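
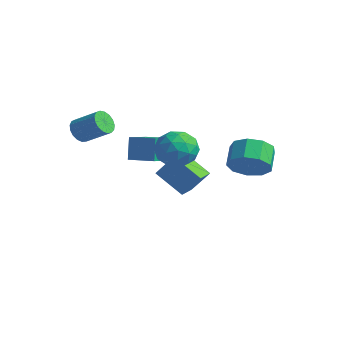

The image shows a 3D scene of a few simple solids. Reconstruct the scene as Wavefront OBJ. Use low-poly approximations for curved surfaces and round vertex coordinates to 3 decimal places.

v -4.307 -3.2 3.477
v -4.091 -2.835 2.933
v -2.938 -2.315 3.739
v -3.153 -2.68 4.283
v -4.294 -2.628 3.091
v -3.141 -2.108 3.897
v -4.501 -2.553 3.337
v -3.347 -2.033 4.143
v -4.663 -2.625 3.616
v -3.509 -2.105 4.422
v -4.743 -2.83 3.863
v -3.59 -2.31 4.668
v -4.723 -3.119 4.021
v -3.57 -2.599 4.827
v -4.608 -3.427 4.055
v -3.455 -2.907 4.861
v -4.424 -3.682 3.956
v -3.271 -3.162 4.762
v -4.213 -3.828 3.748
v -3.06 -3.308 4.554
v -4.023 -3.829 3.478
v -2.87 -3.309 4.283
v -3.899 -3.687 3.207
v -2.745 -3.167 4.013
v -3.867 -3.432 2.998
v -2.714 -2.912 3.804
v -3.937 -3.125 2.899
v -2.783 -2.605 3.705
v -3.12 2.005 -2.093
v -4.56 1.592 -1.041
v -3.496 2.965 -2.231
v -4.936 2.552 -1.179
v -2.344 2.488 -0.841
v -3.784 2.075 0.211
v -2.72 3.448 -0.979
v -4.16 3.035 0.073
v 1.817 1.61 1.829
v 2.542 1.542 2.586
v 1.907 2.361 3.267
v 1.183 2.43 2.511
v 2.718 2.063 2.124
v 2.084 2.882 2.805
v 2.472 2.372 1.524
v 1.838 3.191 2.205
v 1.92 2.324 1.067
v 1.286 3.144 1.748
v 1.32 1.943 0.966
v 0.686 2.762 1.647
v 0.952 1.406 1.27
v 0.318 2.225 1.951
v 0.989 0.965 1.835
v 0.355 1.784 2.517
v 1.413 0.825 2.398
v 0.779 1.645 3.079
v 2.026 1.053 2.695
v 1.392 1.873 3.376
v 1.12 -1.53 2.964
v 1.884 -1.675 3.687
v -0.004 -2.325 3.993
v 0.76 -2.47 4.716
v 0.392 -1.493 4.52
v 1.087 -1.002 3.885
v 0.793 -2.998 3.795
v 1.488 -2.507 3.16
v 1.682 -2.582 4.201
v 1.434 -1.652 4.649
v 0.446 -2.348 3.031
v 0.198 -1.418 3.479
v 1.601 -1.533 3.235
v 0.279 -2.467 4.445
v 0.063 -1.893 4.33
v 0.512 -1.978 4.755
v 1.132 -1.137 3.351
v 1.581 -1.222 3.776
v 0.704 -1.115 4.266
v 0.299 -2.778 3.904
v 0.748 -2.863 4.329
v 1.368 -2.022 2.925
v 1.817 -2.107 3.35
v 1.176 -2.885 3.414
v 1.931 -2.151 3.962
v 1.271 -2.618 4.567
v 1.29 -2.929 4.026
v 1.698 -2.64 3.652
v 1.785 -1.604 4.226
v 1.125 -2.071 4.83
v 0.909 -1.497 4.715
v 1.317 -1.209 4.342
v 1.667 -2.138 4.528
v 0.755 -1.929 2.85
v 0.095 -2.396 3.454
v 0.563 -2.791 3.338
v 0.971 -2.503 2.965
v 0.609 -1.382 3.113
v -0.051 -1.849 3.718
v 0.182 -1.36 4.028
v 0.59 -1.071 3.654
v 0.213 -1.862 3.152
v -2.147 -2.187 2.076
v -2.498 -1.804 3.257
v -2.524 -0.852 1.531
v -2.874 -0.469 2.712
v -0.866 -1.731 2.308
v -1.216 -1.348 3.489
v -1.242 -0.396 1.763
v -1.593 -0.013 2.944
f 2 1 5
f 2 5 3
f 3 5 6
f 3 6 4
f 5 1 7
f 5 7 6
f 6 7 8
f 6 8 4
f 7 1 9
f 7 9 8
f 8 9 10
f 8 10 4
f 9 1 11
f 9 11 10
f 10 11 12
f 10 12 4
f 11 1 13
f 11 13 12
f 12 13 14
f 12 14 4
f 13 1 15
f 13 15 14
f 14 15 16
f 14 16 4
f 15 1 17
f 15 17 16
f 16 17 18
f 16 18 4
f 17 1 19
f 17 19 18
f 18 19 20
f 18 20 4
f 19 1 21
f 19 21 20
f 20 21 22
f 20 22 4
f 21 1 23
f 21 23 22
f 22 23 24
f 22 24 4
f 23 1 25
f 23 25 24
f 24 25 26
f 24 26 4
f 25 1 27
f 25 27 26
f 26 27 28
f 26 28 4
f 27 1 2
f 27 2 28
f 28 2 3
f 28 3 4
f 30 32 29
f 33 30 29
f 29 32 31
f 31 33 29
f 30 36 32
f 34 30 33
f 34 36 30
f 32 36 31
f 35 33 31
f 31 36 35
f 35 34 33
f 36 34 35
f 38 37 41
f 38 41 39
f 39 41 42
f 39 42 40
f 41 37 43
f 41 43 42
f 42 43 44
f 42 44 40
f 43 37 45
f 43 45 44
f 44 45 46
f 44 46 40
f 45 37 47
f 45 47 46
f 46 47 48
f 46 48 40
f 47 37 49
f 47 49 48
f 48 49 50
f 48 50 40
f 49 37 51
f 49 51 50
f 50 51 52
f 50 52 40
f 51 37 53
f 51 53 52
f 52 53 54
f 52 54 40
f 53 37 55
f 53 55 54
f 54 55 56
f 54 56 40
f 55 37 38
f 55 38 56
f 56 38 39
f 56 39 40
f 57 94 73
f 94 68 97
f 73 97 62
f 94 97 73
f 57 73 69
f 73 62 74
f 69 74 58
f 73 74 69
f 57 69 78
f 69 58 79
f 78 79 64
f 69 79 78
f 57 78 90
f 78 64 93
f 90 93 67
f 78 93 90
f 57 90 94
f 90 67 98
f 94 98 68
f 90 98 94
f 58 74 85
f 74 62 88
f 85 88 66
f 74 88 85
f 62 97 75
f 97 68 96
f 75 96 61
f 97 96 75
f 68 98 95
f 98 67 91
f 95 91 59
f 98 91 95
f 67 93 92
f 93 64 80
f 92 80 63
f 93 80 92
f 64 79 84
f 79 58 81
f 84 81 65
f 79 81 84
f 60 86 72
f 86 66 87
f 72 87 61
f 86 87 72
f 60 72 70
f 72 61 71
f 70 71 59
f 72 71 70
f 60 70 77
f 70 59 76
f 77 76 63
f 70 76 77
f 60 77 82
f 77 63 83
f 82 83 65
f 77 83 82
f 60 82 86
f 82 65 89
f 86 89 66
f 82 89 86
f 61 87 75
f 87 66 88
f 75 88 62
f 87 88 75
f 59 71 95
f 71 61 96
f 95 96 68
f 71 96 95
f 63 76 92
f 76 59 91
f 92 91 67
f 76 91 92
f 65 83 84
f 83 63 80
f 84 80 64
f 83 80 84
f 66 89 85
f 89 65 81
f 85 81 58
f 89 81 85
f 100 102 99
f 103 100 99
f 99 102 101
f 101 103 99
f 100 106 102
f 104 100 103
f 104 106 100
f 102 106 101
f 105 103 101
f 101 106 105
f 105 104 103
f 106 104 105



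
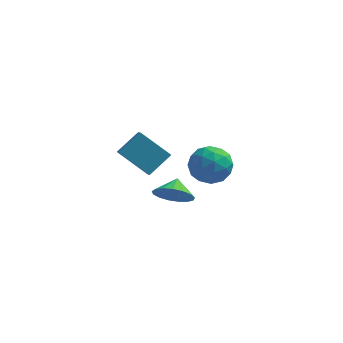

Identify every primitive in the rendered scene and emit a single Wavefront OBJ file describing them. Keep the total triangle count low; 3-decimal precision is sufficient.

v 2.683 2.214 -2.699
v 3.466 2.01 -1.801
v 2.574 0.29 -3.039
v 3.357 0.086 -2.141
v 2.243 0.486 -1.893
v 2.311 1.675 -1.682
v 3.729 0.625 -3.158
v 3.797 1.814 -2.947
v 4.113 1.029 -2.084
v 3.195 0.942 -1.303
v 2.845 1.358 -3.537
v 1.927 1.271 -2.756
v 3.084 2.281 -2.22
v 2.956 0.019 -2.62
v 2.301 0.254 -2.474
v 2.762 0.134 -1.946
v 2.405 2.083 -2.15
v 2.866 1.964 -1.622
v 2.147 1.068 -1.676
v 3.174 0.336 -3.218
v 3.635 0.217 -2.69
v 3.278 2.166 -2.894
v 3.739 2.046 -2.366
v 3.893 1.232 -3.164
v 3.925 1.584 -1.859
v 3.861 0.454 -2.059
v 4.079 0.77 -2.656
v 4.119 1.469 -2.533
v 3.385 1.533 -1.399
v 3.321 0.403 -1.599
v 2.666 0.637 -1.453
v 2.706 1.336 -1.329
v 3.765 0.956 -1.566
v 2.719 1.897 -3.241
v 2.655 0.767 -3.441
v 3.334 0.964 -3.511
v 3.374 1.663 -3.387
v 2.179 1.846 -2.781
v 2.115 0.716 -2.981
v 1.921 0.831 -2.307
v 1.961 1.53 -2.184
v 2.275 1.344 -3.274
v 1.349 -0.073 -3.996
v 2.284 -0.411 -3.55
v 1.411 0.853 -3.424
v 2.435 -0.157 -3.98
v 2.337 0.117 -4.413
v 2.013 0.347 -4.75
v 1.537 0.481 -4.915
v 1.017 0.488 -4.869
v 0.573 0.367 -4.623
v 0.307 0.144 -4.233
v 0.28 -0.128 -3.789
v 0.497 -0.388 -3.392
v 0.91 -0.575 -3.134
v 1.423 -0.648 -3.072
v 1.919 -0.589 -3.223
v 0.764 -3.949 0.502
v 1.015 -4.87 1.195
v -0.759 -3.529 1.61
v -0.508 -4.45 2.304
v 1.628 -3.07 1.356
v 1.879 -3.991 2.05
v 0.105 -2.65 2.465
v 0.356 -3.571 3.158
f 1 38 17
f 38 12 41
f 17 41 6
f 38 41 17
f 1 17 13
f 17 6 18
f 13 18 2
f 17 18 13
f 1 13 22
f 13 2 23
f 22 23 8
f 13 23 22
f 1 22 34
f 22 8 37
f 34 37 11
f 22 37 34
f 1 34 38
f 34 11 42
f 38 42 12
f 34 42 38
f 2 18 29
f 18 6 32
f 29 32 10
f 18 32 29
f 6 41 19
f 41 12 40
f 19 40 5
f 41 40 19
f 12 42 39
f 42 11 35
f 39 35 3
f 42 35 39
f 11 37 36
f 37 8 24
f 36 24 7
f 37 24 36
f 8 23 28
f 23 2 25
f 28 25 9
f 23 25 28
f 4 30 16
f 30 10 31
f 16 31 5
f 30 31 16
f 4 16 14
f 16 5 15
f 14 15 3
f 16 15 14
f 4 14 21
f 14 3 20
f 21 20 7
f 14 20 21
f 4 21 26
f 21 7 27
f 26 27 9
f 21 27 26
f 4 26 30
f 26 9 33
f 30 33 10
f 26 33 30
f 5 31 19
f 31 10 32
f 19 32 6
f 31 32 19
f 3 15 39
f 15 5 40
f 39 40 12
f 15 40 39
f 7 20 36
f 20 3 35
f 36 35 11
f 20 35 36
f 9 27 28
f 27 7 24
f 28 24 8
f 27 24 28
f 10 33 29
f 33 9 25
f 29 25 2
f 33 25 29
f 44 43 46
f 44 46 45
f 46 43 47
f 46 47 45
f 47 43 48
f 47 48 45
f 48 43 49
f 48 49 45
f 49 43 50
f 49 50 45
f 50 43 51
f 50 51 45
f 51 43 52
f 51 52 45
f 52 43 53
f 52 53 45
f 53 43 54
f 53 54 45
f 54 43 55
f 54 55 45
f 55 43 56
f 55 56 45
f 56 43 57
f 56 57 45
f 57 43 44
f 57 44 45
f 59 61 58
f 62 59 58
f 58 61 60
f 60 62 58
f 59 65 61
f 63 59 62
f 63 65 59
f 61 65 60
f 64 62 60
f 60 65 64
f 64 63 62
f 65 63 64



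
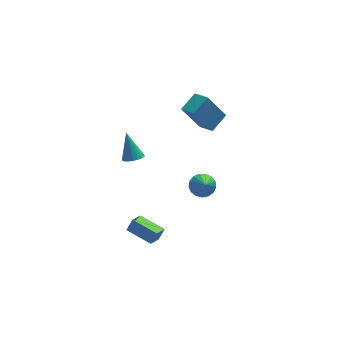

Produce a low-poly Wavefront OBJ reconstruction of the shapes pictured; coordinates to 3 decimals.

v 3.044 0.924 4.774
v 4.034 1.72 5.339
v 2.5 1.866 4.399
v 3.49 2.661 4.964
v 4.15 0.839 2.956
v 5.14 1.634 3.521
v 3.606 1.78 2.581
v 4.596 2.576 3.146
v -1.403 -1.118 -3.631
v -1.011 -0.948 -2.884
v -0.794 -0.374 -4.121
v -0.402 -0.203 -3.375
v -0.198 -2.337 -3.985
v 0.194 -2.166 -3.239
v 0.411 -1.592 -4.476
v 0.803 -1.422 -3.729
v -0.344 2.071 0.078
v 0.293 2.333 0.021
v -0.576 2.989 1.702
v 0.134 2.531 -0.113
v -0.106 2.649 -0.215
v -0.388 2.668 -0.266
v -0.662 2.583 -0.257
v -0.881 2.41 -0.191
v -1.007 2.178 -0.078
v -1.018 1.928 0.062
v -0.913 1.703 0.204
v -0.709 1.541 0.325
v -0.442 1.471 0.403
v -0.158 1.504 0.425
v 0.094 1.636 0.387
v 0.27 1.843 0.295
v 0.341 2.089 0.166
v 3.426 0.164 -1.565
v 3.76 0.703 -1.045
v 3.334 -0.984 -0.315
v 3.374 0.769 -1.013
v 3.001 0.696 -1.108
v 2.724 0.501 -1.307
v 2.609 0.229 -1.566
v 2.68 -0.057 -1.824
v 2.923 -0.293 -2.023
v 3.281 -0.424 -2.117
v 3.672 -0.42 -2.084
v 4.007 -0.283 -1.933
v 4.209 -0.042 -1.697
v 4.231 0.245 -1.431
v 4.069 0.514 -1.196
f 2 4 1
f 5 2 1
f 1 4 3
f 3 5 1
f 2 8 4
f 6 2 5
f 6 8 2
f 4 8 3
f 7 5 3
f 3 8 7
f 7 6 5
f 8 6 7
f 10 12 9
f 13 10 9
f 9 12 11
f 11 13 9
f 10 16 12
f 14 10 13
f 14 16 10
f 12 16 11
f 15 13 11
f 11 16 15
f 15 14 13
f 16 14 15
f 18 17 20
f 18 20 19
f 20 17 21
f 20 21 19
f 21 17 22
f 21 22 19
f 22 17 23
f 22 23 19
f 23 17 24
f 23 24 19
f 24 17 25
f 24 25 19
f 25 17 26
f 25 26 19
f 26 17 27
f 26 27 19
f 27 17 28
f 27 28 19
f 28 17 29
f 28 29 19
f 29 17 30
f 29 30 19
f 30 17 31
f 30 31 19
f 31 17 32
f 31 32 19
f 32 17 33
f 32 33 19
f 33 17 18
f 33 18 19
f 35 34 37
f 35 37 36
f 37 34 38
f 37 38 36
f 38 34 39
f 38 39 36
f 39 34 40
f 39 40 36
f 40 34 41
f 40 41 36
f 41 34 42
f 41 42 36
f 42 34 43
f 42 43 36
f 43 34 44
f 43 44 36
f 44 34 45
f 44 45 36
f 45 34 46
f 45 46 36
f 46 34 47
f 46 47 36
f 47 34 48
f 47 48 36
f 48 34 35
f 48 35 36



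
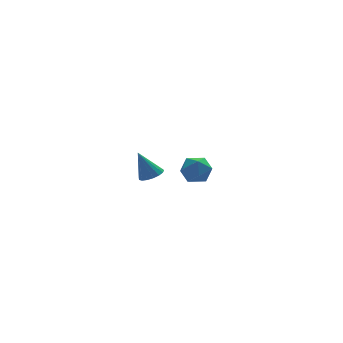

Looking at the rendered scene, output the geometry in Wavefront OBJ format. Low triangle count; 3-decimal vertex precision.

v -1.902 -3.755 0.127
v -1.302 -3.889 0.394
v -2.458 -3.405 1.553
v -1.286 -3.576 0.324
v -1.412 -3.305 0.208
v -1.649 -3.136 0.074
v -1.945 -3.109 -0.048
v -2.23 -3.23 -0.13
v -2.44 -3.471 -0.153
v -2.527 -3.777 -0.112
v -2.471 -4.078 -0.016
v -2.284 -4.305 0.113
v -2.009 -4.405 0.244
v -1.71 -4.357 0.349
v -1.455 -4.17 0.403
v 2.168 3.727 -4.169
v 3.057 4.08 -3.968
v 2.683 2.26 -3.872
v 3.572 2.613 -3.671
v 2.825 2.799 -3.068
v 2.507 3.705 -3.252
v 3.233 2.635 -4.588
v 2.915 3.541 -4.772
v 3.716 3.405 -4.227
v 3.463 3.506 -3.288
v 2.277 2.834 -4.552
v 2.024 2.935 -3.613
f 2 1 4
f 2 4 3
f 4 1 5
f 4 5 3
f 5 1 6
f 5 6 3
f 6 1 7
f 6 7 3
f 7 1 8
f 7 8 3
f 8 1 9
f 8 9 3
f 9 1 10
f 9 10 3
f 10 1 11
f 10 11 3
f 11 1 12
f 11 12 3
f 12 1 13
f 12 13 3
f 13 1 14
f 13 14 3
f 14 1 15
f 14 15 3
f 15 1 2
f 15 2 3
f 16 27 21
f 16 21 17
f 16 17 23
f 16 23 26
f 16 26 27
f 17 21 25
f 21 27 20
f 27 26 18
f 26 23 22
f 23 17 24
f 19 25 20
f 19 20 18
f 19 18 22
f 19 22 24
f 19 24 25
f 20 25 21
f 18 20 27
f 22 18 26
f 24 22 23
f 25 24 17



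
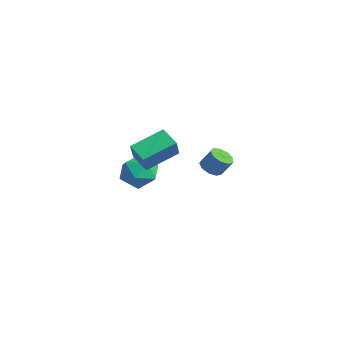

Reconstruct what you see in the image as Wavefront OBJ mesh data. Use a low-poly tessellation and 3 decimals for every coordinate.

v -2.712 -1.271 -2.454
v -1.832 -1.99 -2.897
v -4.008 -2.75 -2.623
v -3.128 -3.469 -3.066
v -3.101 -3.123 -1.897
v -2.301 -2.209 -1.792
v -3.539 -2.531 -3.728
v -2.739 -1.617 -3.623
v -2.344 -2.769 -3.684
v -2.073 -3.135 -2.553
v -3.767 -1.605 -2.967
v -3.496 -1.971 -1.836
v 3.793 -2.104 0.869
v 4.434 -2.16 0.621
v 4.828 -1.732 1.543
v 4.187 -1.676 1.791
v 4.252 -1.74 0.504
v 4.646 -1.313 1.426
v 3.855 -1.491 0.558
v 4.249 -1.063 1.48
v 3.429 -1.528 0.758
v 3.823 -1.101 1.68
v 3.173 -1.835 1.009
v 3.567 -1.407 1.931
v 3.207 -2.268 1.195
v 3.601 -1.84 2.117
v 3.516 -2.623 1.229
v 3.91 -2.196 2.151
v 3.954 -2.736 1.094
v 4.348 -2.308 2.016
v 4.316 -2.553 0.854
v 4.711 -2.125 1.776
v -2.836 -2.775 -1.377
v -2.681 -0.789 -0.593
v -1.675 -2.657 -1.904
v -1.521 -0.672 -1.12
v -2.199 -3.328 -0.1
v -2.045 -1.343 0.684
v -1.039 -3.211 -0.627
v -0.884 -1.225 0.157
f 1 12 6
f 1 6 2
f 1 2 8
f 1 8 11
f 1 11 12
f 2 6 10
f 6 12 5
f 12 11 3
f 11 8 7
f 8 2 9
f 4 10 5
f 4 5 3
f 4 3 7
f 4 7 9
f 4 9 10
f 5 10 6
f 3 5 12
f 7 3 11
f 9 7 8
f 10 9 2
f 14 13 17
f 14 17 15
f 15 17 18
f 15 18 16
f 17 13 19
f 17 19 18
f 18 19 20
f 18 20 16
f 19 13 21
f 19 21 20
f 20 21 22
f 20 22 16
f 21 13 23
f 21 23 22
f 22 23 24
f 22 24 16
f 23 13 25
f 23 25 24
f 24 25 26
f 24 26 16
f 25 13 27
f 25 27 26
f 26 27 28
f 26 28 16
f 27 13 29
f 27 29 28
f 28 29 30
f 28 30 16
f 29 13 31
f 29 31 30
f 30 31 32
f 30 32 16
f 31 13 14
f 31 14 32
f 32 14 15
f 32 15 16
f 34 36 33
f 37 34 33
f 33 36 35
f 35 37 33
f 34 40 36
f 38 34 37
f 38 40 34
f 36 40 35
f 39 37 35
f 35 40 39
f 39 38 37
f 40 38 39



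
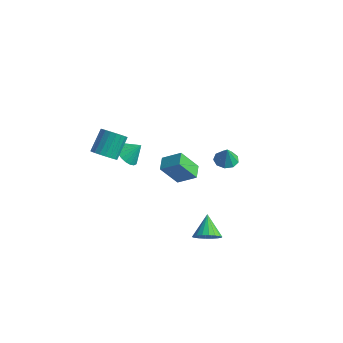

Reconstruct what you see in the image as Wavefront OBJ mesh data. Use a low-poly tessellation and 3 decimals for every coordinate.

v 4.272 -4.159 -0.705
v 4.677 -4.533 0.007
v 3.508 -3.141 0.265
v 4.931 -4.242 -0.098
v 5.055 -3.935 -0.323
v 5.024 -3.672 -0.624
v 4.844 -3.506 -0.941
v 4.55 -3.469 -1.211
v 4.202 -3.569 -1.38
v 3.867 -3.786 -1.416
v 3.612 -4.077 -1.311
v 3.488 -4.384 -1.086
v 3.519 -4.646 -0.785
v 3.7 -4.813 -0.469
v 3.993 -4.85 -0.199
v 4.342 -4.75 -0.029
v -0.794 -0.513 -1.119
v -1.517 -1.339 0.407
v -1.31 0.34 -0.901
v -2.033 -0.487 0.625
v 0.333 -0.033 -0.325
v -0.39 -0.86 1.201
v -0.183 0.819 -0.107
v -0.906 -0.007 1.419
v -4.338 -1.155 0.19
v -3.816 -0.75 -0.535
v -3.642 -0.545 1.03
v -4.116 -0.478 -0.484
v -4.454 -0.324 -0.317
v -4.772 -0.313 -0.062
v -5.014 -0.447 0.236
v -5.14 -0.704 0.527
v -5.127 -1.039 0.759
v -4.978 -1.394 0.892
v -4.718 -1.707 0.904
v -4.392 -1.925 0.793
v -4.057 -2.01 0.577
v -3.77 -1.947 0.294
v -3.582 -1.747 -0.007
v -3.524 -1.444 -0.274
v -3.607 -1.092 -0.461
v 1.771 1.035 1.524
v 2.158 0.365 1.366
v 1.969 0.865 2.736
v 2.503 0.782 1.368
v 2.504 1.317 1.443
v 2.163 1.72 1.556
v 1.638 1.803 1.654
v 1.175 1.526 1.691
v 0.991 1.02 1.65
v 1.172 0.521 1.55
v 1.633 0.262 1.438
v -3.374 -4.431 2.974
v -2.618 -4.676 3.329
v -2.791 -3.454 4.541
v -3.546 -3.209 4.186
v -2.512 -4.426 3.091
v -2.684 -3.203 4.303
v -2.554 -4.176 2.833
v -2.727 -2.953 4.045
v -2.739 -3.97 2.599
v -2.911 -2.748 3.811
v -3.033 -3.844 2.43
v -3.205 -2.622 3.643
v -3.386 -3.819 2.355
v -3.558 -2.597 3.568
v -3.737 -3.901 2.388
v -3.909 -2.678 3.6
v -4.025 -4.074 2.521
v -4.197 -2.852 3.733
v -4.201 -4.309 2.733
v -4.373 -3.086 3.945
v -4.233 -4.565 2.986
v -4.406 -3.342 4.198
v -4.118 -4.797 3.238
v -4.29 -3.575 4.45
v -3.873 -4.967 3.443
v -4.045 -3.745 4.656
v -3.542 -5.044 3.568
v -3.715 -3.822 4.78
v -3.182 -5.015 3.59
v -3.355 -3.793 4.802
v -2.855 -4.885 3.505
v -3.028 -3.663 4.717
f 2 1 4
f 2 4 3
f 4 1 5
f 4 5 3
f 5 1 6
f 5 6 3
f 6 1 7
f 6 7 3
f 7 1 8
f 7 8 3
f 8 1 9
f 8 9 3
f 9 1 10
f 9 10 3
f 10 1 11
f 10 11 3
f 11 1 12
f 11 12 3
f 12 1 13
f 12 13 3
f 13 1 14
f 13 14 3
f 14 1 15
f 14 15 3
f 15 1 16
f 15 16 3
f 16 1 2
f 16 2 3
f 18 20 17
f 21 18 17
f 17 20 19
f 19 21 17
f 18 24 20
f 22 18 21
f 22 24 18
f 20 24 19
f 23 21 19
f 19 24 23
f 23 22 21
f 24 22 23
f 26 25 28
f 26 28 27
f 28 25 29
f 28 29 27
f 29 25 30
f 29 30 27
f 30 25 31
f 30 31 27
f 31 25 32
f 31 32 27
f 32 25 33
f 32 33 27
f 33 25 34
f 33 34 27
f 34 25 35
f 34 35 27
f 35 25 36
f 35 36 27
f 36 25 37
f 36 37 27
f 37 25 38
f 37 38 27
f 38 25 39
f 38 39 27
f 39 25 40
f 39 40 27
f 40 25 41
f 40 41 27
f 41 25 26
f 41 26 27
f 43 42 45
f 43 45 44
f 45 42 46
f 45 46 44
f 46 42 47
f 46 47 44
f 47 42 48
f 47 48 44
f 48 42 49
f 48 49 44
f 49 42 50
f 49 50 44
f 50 42 51
f 50 51 44
f 51 42 52
f 51 52 44
f 52 42 43
f 52 43 44
f 54 53 57
f 54 57 55
f 55 57 58
f 55 58 56
f 57 53 59
f 57 59 58
f 58 59 60
f 58 60 56
f 59 53 61
f 59 61 60
f 60 61 62
f 60 62 56
f 61 53 63
f 61 63 62
f 62 63 64
f 62 64 56
f 63 53 65
f 63 65 64
f 64 65 66
f 64 66 56
f 65 53 67
f 65 67 66
f 66 67 68
f 66 68 56
f 67 53 69
f 67 69 68
f 68 69 70
f 68 70 56
f 69 53 71
f 69 71 70
f 70 71 72
f 70 72 56
f 71 53 73
f 71 73 72
f 72 73 74
f 72 74 56
f 73 53 75
f 73 75 74
f 74 75 76
f 74 76 56
f 75 53 77
f 75 77 76
f 76 77 78
f 76 78 56
f 77 53 79
f 77 79 78
f 78 79 80
f 78 80 56
f 79 53 81
f 79 81 80
f 80 81 82
f 80 82 56
f 81 53 83
f 81 83 82
f 82 83 84
f 82 84 56
f 83 53 54
f 83 54 84
f 84 54 55
f 84 55 56



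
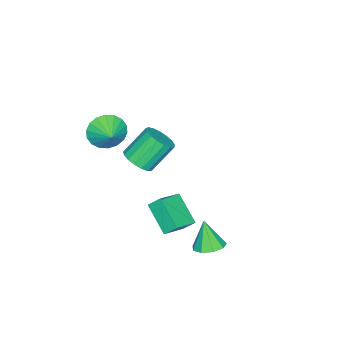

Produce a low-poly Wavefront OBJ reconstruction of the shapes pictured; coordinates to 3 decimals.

v 0.532 -3.855 3.348
v 1.091 -3.964 2.526
v 1.228 -3.185 3.732
v 0.823 -3.625 2.419
v 0.498 -3.331 2.497
v 0.179 -3.141 2.743
v -0.069 -3.092 3.108
v -0.199 -3.195 3.522
v -0.184 -3.428 3.9
v -0.027 -3.746 4.17
v 0.24 -4.085 4.276
v 0.566 -4.379 4.199
v 0.884 -4.569 3.953
v 1.133 -4.617 3.587
v 1.262 -4.515 3.174
v 1.247 -4.282 2.795
v -2.225 -3.768 -1.099
v -1.465 -3.538 -0.675
v -2.455 -2.802 0.702
v -3.215 -3.032 0.279
v -1.553 -3.196 -0.922
v -2.544 -2.459 0.456
v -1.795 -2.985 -1.209
v -2.786 -2.248 0.169
v -2.136 -2.953 -1.471
v -3.127 -2.217 -0.093
v -2.497 -3.109 -1.647
v -3.487 -2.372 -0.269
v -2.795 -3.415 -1.698
v -3.786 -2.678 -0.321
v -2.963 -3.802 -1.612
v -3.954 -3.065 -0.234
v -2.962 -4.181 -1.408
v -3.953 -3.445 -0.03
v -2.792 -4.466 -1.134
v -3.782 -3.73 0.244
v -2.492 -4.591 -0.851
v -3.482 -3.855 0.527
v -2.13 -4.528 -0.625
v -3.121 -3.791 0.753
v -1.791 -4.29 -0.508
v -2.781 -3.554 0.87
v -1.55 -3.933 -0.526
v -2.541 -3.196 0.852
v 1.933 -0.913 0.217
v 1.785 -0.325 0.841
v 0.643 -0.614 -0.373
v 0.494 -0.026 0.251
v 2.686 0.346 -0.791
v 2.537 0.934 -0.167
v 1.395 0.645 -1.381
v 1.247 1.233 -0.757
v 2.389 2.544 -0.923
v 3.177 2.536 -0.736
v 2.051 2.076 0.483
v 2.961 3.033 -0.623
v 2.477 3.301 -0.65
v 1.952 3.215 -0.805
v 1.631 2.815 -1.015
v 1.666 2.288 -1.182
v 2.039 1.88 -1.228
v 2.576 1.783 -1.131
v 3.025 2.042 -0.937
f 2 1 4
f 2 4 3
f 4 1 5
f 4 5 3
f 5 1 6
f 5 6 3
f 6 1 7
f 6 7 3
f 7 1 8
f 7 8 3
f 8 1 9
f 8 9 3
f 9 1 10
f 9 10 3
f 10 1 11
f 10 11 3
f 11 1 12
f 11 12 3
f 12 1 13
f 12 13 3
f 13 1 14
f 13 14 3
f 14 1 15
f 14 15 3
f 15 1 16
f 15 16 3
f 16 1 2
f 16 2 3
f 18 17 21
f 18 21 19
f 19 21 22
f 19 22 20
f 21 17 23
f 21 23 22
f 22 23 24
f 22 24 20
f 23 17 25
f 23 25 24
f 24 25 26
f 24 26 20
f 25 17 27
f 25 27 26
f 26 27 28
f 26 28 20
f 27 17 29
f 27 29 28
f 28 29 30
f 28 30 20
f 29 17 31
f 29 31 30
f 30 31 32
f 30 32 20
f 31 17 33
f 31 33 32
f 32 33 34
f 32 34 20
f 33 17 35
f 33 35 34
f 34 35 36
f 34 36 20
f 35 17 37
f 35 37 36
f 36 37 38
f 36 38 20
f 37 17 39
f 37 39 38
f 38 39 40
f 38 40 20
f 39 17 41
f 39 41 40
f 40 41 42
f 40 42 20
f 41 17 43
f 41 43 42
f 42 43 44
f 42 44 20
f 43 17 18
f 43 18 44
f 44 18 19
f 44 19 20
f 46 48 45
f 49 46 45
f 45 48 47
f 47 49 45
f 46 52 48
f 50 46 49
f 50 52 46
f 48 52 47
f 51 49 47
f 47 52 51
f 51 50 49
f 52 50 51
f 54 53 56
f 54 56 55
f 56 53 57
f 56 57 55
f 57 53 58
f 57 58 55
f 58 53 59
f 58 59 55
f 59 53 60
f 59 60 55
f 60 53 61
f 60 61 55
f 61 53 62
f 61 62 55
f 62 53 63
f 62 63 55
f 63 53 54
f 63 54 55



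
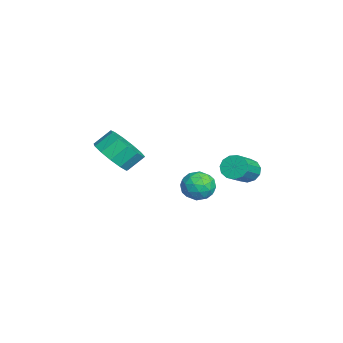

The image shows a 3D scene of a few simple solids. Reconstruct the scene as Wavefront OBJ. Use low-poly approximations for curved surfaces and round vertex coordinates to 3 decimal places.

v 2.467 2.439 3.39
v 2.714 2.079 4.072
v 1.446 1.621 3.328
v 1.693 1.261 4.01
v 1.406 2.017 4.033
v 2.037 2.523 4.071
v 2.123 1.177 3.329
v 2.754 1.683 3.367
v 2.502 1.299 4.034
v 2.058 1.818 4.469
v 2.102 1.882 2.931
v 1.658 2.401 3.366
v 2.68 2.331 3.737
v 1.48 1.369 3.663
v 1.311 1.814 3.677
v 1.457 1.602 4.078
v 2.282 2.592 3.736
v 2.427 2.381 4.137
v 1.659 2.344 4.114
v 1.733 1.319 3.263
v 1.878 1.108 3.664
v 2.703 2.098 3.322
v 2.849 1.886 3.723
v 2.501 1.356 3.286
v 2.7 1.661 4.115
v 2.1 1.18 4.078
v 2.353 1.13 3.678
v 2.724 1.428 3.701
v 2.44 1.966 4.371
v 1.84 1.485 4.334
v 1.671 1.93 4.348
v 2.042 2.227 4.37
v 2.315 1.508 4.348
v 2.32 2.215 3.066
v 1.72 1.734 3.029
v 2.118 1.473 3.03
v 2.489 1.77 3.052
v 2.06 2.52 3.322
v 1.46 2.039 3.285
v 1.436 2.272 3.699
v 1.807 2.57 3.722
v 1.845 2.192 3.052
v -0.302 4.03 3.372
v 0.061 4.577 3.303
v 1.144 3.957 4.08
v 0.782 3.41 4.148
v -0.138 4.621 3.615
v 0.946 4.001 4.391
v -0.388 4.477 3.849
v 0.696 3.857 4.626
v -0.611 4.192 3.932
v 0.473 3.571 4.709
v -0.736 3.854 3.837
v 0.348 3.234 4.613
v -0.723 3.573 3.594
v 0.361 2.953 4.371
v -0.576 3.437 3.281
v 0.507 2.817 4.057
v -0.342 3.489 2.996
v 0.741 2.869 3.773
v -0.096 3.713 2.831
v 0.988 3.093 3.607
v 0.086 4.037 2.837
v 1.169 3.417 3.614
v 0.144 4.36 3.013
v 1.227 3.74 3.79
v -3.003 -1.906 2.877
v -2.004 -1.481 2.776
v -2.259 -0.709 3.502
v -3.257 -1.134 3.603
v -2.354 -1.202 2.356
v -2.609 -0.43 3.082
v -2.91 -1.146 2.101
v -3.165 -0.374 2.827
v -3.496 -1.331 2.093
v -3.75 -0.559 2.819
v -3.925 -1.699 2.334
v -4.179 -0.927 3.06
v -4.061 -2.133 2.747
v -4.316 -1.361 3.473
v -3.861 -2.494 3.201
v -4.116 -1.722 3.927
v -3.389 -2.669 3.553
v -3.643 -1.897 4.279
v -2.794 -2.602 3.69
v -3.049 -1.829 4.416
v -2.265 -2.313 3.569
v -2.52 -1.541 4.295
v -1.971 -1.896 3.228
v -2.225 -1.124 3.954
f 1 38 17
f 38 12 41
f 17 41 6
f 38 41 17
f 1 17 13
f 17 6 18
f 13 18 2
f 17 18 13
f 1 13 22
f 13 2 23
f 22 23 8
f 13 23 22
f 1 22 34
f 22 8 37
f 34 37 11
f 22 37 34
f 1 34 38
f 34 11 42
f 38 42 12
f 34 42 38
f 2 18 29
f 18 6 32
f 29 32 10
f 18 32 29
f 6 41 19
f 41 12 40
f 19 40 5
f 41 40 19
f 12 42 39
f 42 11 35
f 39 35 3
f 42 35 39
f 11 37 36
f 37 8 24
f 36 24 7
f 37 24 36
f 8 23 28
f 23 2 25
f 28 25 9
f 23 25 28
f 4 30 16
f 30 10 31
f 16 31 5
f 30 31 16
f 4 16 14
f 16 5 15
f 14 15 3
f 16 15 14
f 4 14 21
f 14 3 20
f 21 20 7
f 14 20 21
f 4 21 26
f 21 7 27
f 26 27 9
f 21 27 26
f 4 26 30
f 26 9 33
f 30 33 10
f 26 33 30
f 5 31 19
f 31 10 32
f 19 32 6
f 31 32 19
f 3 15 39
f 15 5 40
f 39 40 12
f 15 40 39
f 7 20 36
f 20 3 35
f 36 35 11
f 20 35 36
f 9 27 28
f 27 7 24
f 28 24 8
f 27 24 28
f 10 33 29
f 33 9 25
f 29 25 2
f 33 25 29
f 44 43 47
f 44 47 45
f 45 47 48
f 45 48 46
f 47 43 49
f 47 49 48
f 48 49 50
f 48 50 46
f 49 43 51
f 49 51 50
f 50 51 52
f 50 52 46
f 51 43 53
f 51 53 52
f 52 53 54
f 52 54 46
f 53 43 55
f 53 55 54
f 54 55 56
f 54 56 46
f 55 43 57
f 55 57 56
f 56 57 58
f 56 58 46
f 57 43 59
f 57 59 58
f 58 59 60
f 58 60 46
f 59 43 61
f 59 61 60
f 60 61 62
f 60 62 46
f 61 43 63
f 61 63 62
f 62 63 64
f 62 64 46
f 63 43 65
f 63 65 64
f 64 65 66
f 64 66 46
f 65 43 44
f 65 44 66
f 66 44 45
f 66 45 46
f 68 67 71
f 68 71 69
f 69 71 72
f 69 72 70
f 71 67 73
f 71 73 72
f 72 73 74
f 72 74 70
f 73 67 75
f 73 75 74
f 74 75 76
f 74 76 70
f 75 67 77
f 75 77 76
f 76 77 78
f 76 78 70
f 77 67 79
f 77 79 78
f 78 79 80
f 78 80 70
f 79 67 81
f 79 81 80
f 80 81 82
f 80 82 70
f 81 67 83
f 81 83 82
f 82 83 84
f 82 84 70
f 83 67 85
f 83 85 84
f 84 85 86
f 84 86 70
f 85 67 87
f 85 87 86
f 86 87 88
f 86 88 70
f 87 67 89
f 87 89 88
f 88 89 90
f 88 90 70
f 89 67 68
f 89 68 90
f 90 68 69
f 90 69 70



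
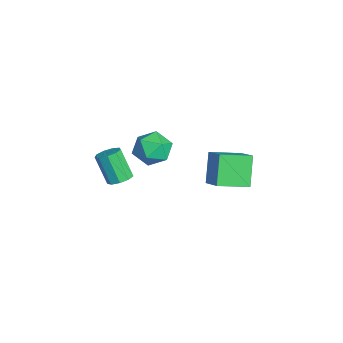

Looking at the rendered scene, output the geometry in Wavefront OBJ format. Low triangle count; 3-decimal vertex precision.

v 0.063 2.457 -3.993
v -1.031 2.767 -2.359
v -0.173 4.274 -4.495
v -1.267 4.584 -2.862
v 1.327 2.836 -3.218
v 0.233 3.146 -1.585
v 1.091 4.653 -3.721
v -0.003 4.963 -2.087
v 2.407 0.369 1.371
v 3.327 -0.051 0.877
v 1.713 -1.309 1.503
v 2.633 -1.729 1.009
v 2.698 -1.297 2.046
v 3.127 -0.26 1.964
v 1.913 -1.1 0.416
v 2.342 -0.063 0.334
v 3.022 -0.959 0.287
v 3.507 -1.08 1.295
v 1.533 -0.28 1.085
v 2.018 -0.401 2.093
v 3.793 -2.446 0.017
v 4.284 -2.942 0.071
v 3.578 -3.47 1.618
v 3.087 -2.974 1.563
v 4.436 -2.538 0.279
v 3.729 -3.066 1.825
v 4.287 -2.091 0.364
v 3.581 -2.619 1.91
v 3.907 -1.81 0.286
v 3.201 -2.338 1.832
v 3.474 -1.826 0.083
v 2.768 -2.355 1.629
v 3.19 -2.133 -0.151
v 2.484 -2.661 1.395
v 3.188 -2.586 -0.307
v 2.482 -3.114 1.239
v 3.47 -2.973 -0.311
v 2.764 -3.501 1.235
v 3.902 -3.114 -0.161
v 3.196 -3.642 1.385
f 2 4 1
f 5 2 1
f 1 4 3
f 3 5 1
f 2 8 4
f 6 2 5
f 6 8 2
f 4 8 3
f 7 5 3
f 3 8 7
f 7 6 5
f 8 6 7
f 9 20 14
f 9 14 10
f 9 10 16
f 9 16 19
f 9 19 20
f 10 14 18
f 14 20 13
f 20 19 11
f 19 16 15
f 16 10 17
f 12 18 13
f 12 13 11
f 12 11 15
f 12 15 17
f 12 17 18
f 13 18 14
f 11 13 20
f 15 11 19
f 17 15 16
f 18 17 10
f 22 21 25
f 22 25 23
f 23 25 26
f 23 26 24
f 25 21 27
f 25 27 26
f 26 27 28
f 26 28 24
f 27 21 29
f 27 29 28
f 28 29 30
f 28 30 24
f 29 21 31
f 29 31 30
f 30 31 32
f 30 32 24
f 31 21 33
f 31 33 32
f 32 33 34
f 32 34 24
f 33 21 35
f 33 35 34
f 34 35 36
f 34 36 24
f 35 21 37
f 35 37 36
f 36 37 38
f 36 38 24
f 37 21 39
f 37 39 38
f 38 39 40
f 38 40 24
f 39 21 22
f 39 22 40
f 40 22 23
f 40 23 24



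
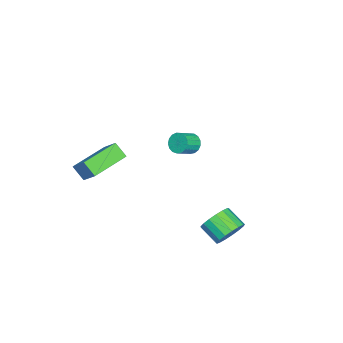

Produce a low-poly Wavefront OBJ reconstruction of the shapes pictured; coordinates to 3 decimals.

v 1.817 -3.504 2.239
v 2.305 -2.747 3.092
v 2.046 -2.875 1.551
v 2.533 -2.118 2.404
v 3.727 -4.462 1.996
v 4.214 -3.705 2.849
v 3.955 -3.833 1.308
v 4.443 -3.076 2.161
v 3.121 3.335 -1.708
v 3.868 3.266 -1.23
v 3.387 2.317 -0.614
v 2.639 2.385 -1.092
v 3.627 3.535 -1.005
v 3.146 2.586 -0.388
v 3.27 3.758 -0.94
v 2.789 2.809 -0.323
v 2.878 3.884 -1.052
v 2.397 2.935 -0.435
v 2.543 3.884 -1.314
v 2.061 2.935 -0.697
v 2.339 3.758 -1.666
v 1.858 2.809 -1.049
v 2.315 3.535 -2.028
v 1.833 2.586 -1.411
v 2.475 3.266 -2.317
v 1.994 2.317 -1.7
v 2.783 3.013 -2.467
v 2.302 2.064 -1.85
v 3.168 2.833 -2.442
v 2.687 1.884 -1.825
v 3.543 2.768 -2.25
v 3.062 1.819 -1.633
v 3.821 2.833 -1.934
v 3.34 1.884 -1.317
v 3.938 3.013 -1.566
v 3.457 2.064 -0.949
v -3.45 -0.625 -0.746
v -3.066 -0.559 -1.266
v -2.265 -1.029 -0.734
v -2.65 -1.095 -0.214
v -3.019 -0.297 -1.105
v -2.218 -0.767 -0.573
v -3.071 -0.11 -0.862
v -2.27 -0.58 -0.33
v -3.21 -0.041 -0.592
v -2.409 -0.511 -0.06
v -3.404 -0.106 -0.358
v -2.603 -0.576 0.175
v -3.608 -0.29 -0.212
v -2.808 -0.76 0.32
v -3.777 -0.55 -0.189
v -2.976 -1.02 0.343
v -3.87 -0.828 -0.294
v -3.07 -1.298 0.239
v -3.868 -1.059 -0.502
v -3.067 -1.529 0.03
v -3.769 -1.191 -0.766
v -2.969 -1.661 -0.234
v -3.598 -1.193 -1.026
v -2.798 -1.663 -0.493
v -3.393 -1.065 -1.221
v -2.592 -1.535 -0.689
v -3.201 -0.836 -1.308
v -2.4 -1.306 -0.776
f 2 4 1
f 5 2 1
f 1 4 3
f 3 5 1
f 2 8 4
f 6 2 5
f 6 8 2
f 4 8 3
f 7 5 3
f 3 8 7
f 7 6 5
f 8 6 7
f 10 9 13
f 10 13 11
f 11 13 14
f 11 14 12
f 13 9 15
f 13 15 14
f 14 15 16
f 14 16 12
f 15 9 17
f 15 17 16
f 16 17 18
f 16 18 12
f 17 9 19
f 17 19 18
f 18 19 20
f 18 20 12
f 19 9 21
f 19 21 20
f 20 21 22
f 20 22 12
f 21 9 23
f 21 23 22
f 22 23 24
f 22 24 12
f 23 9 25
f 23 25 24
f 24 25 26
f 24 26 12
f 25 9 27
f 25 27 26
f 26 27 28
f 26 28 12
f 27 9 29
f 27 29 28
f 28 29 30
f 28 30 12
f 29 9 31
f 29 31 30
f 30 31 32
f 30 32 12
f 31 9 33
f 31 33 32
f 32 33 34
f 32 34 12
f 33 9 35
f 33 35 34
f 34 35 36
f 34 36 12
f 35 9 10
f 35 10 36
f 36 10 11
f 36 11 12
f 38 37 41
f 38 41 39
f 39 41 42
f 39 42 40
f 41 37 43
f 41 43 42
f 42 43 44
f 42 44 40
f 43 37 45
f 43 45 44
f 44 45 46
f 44 46 40
f 45 37 47
f 45 47 46
f 46 47 48
f 46 48 40
f 47 37 49
f 47 49 48
f 48 49 50
f 48 50 40
f 49 37 51
f 49 51 50
f 50 51 52
f 50 52 40
f 51 37 53
f 51 53 52
f 52 53 54
f 52 54 40
f 53 37 55
f 53 55 54
f 54 55 56
f 54 56 40
f 55 37 57
f 55 57 56
f 56 57 58
f 56 58 40
f 57 37 59
f 57 59 58
f 58 59 60
f 58 60 40
f 59 37 61
f 59 61 60
f 60 61 62
f 60 62 40
f 61 37 63
f 61 63 62
f 62 63 64
f 62 64 40
f 63 37 38
f 63 38 64
f 64 38 39
f 64 39 40



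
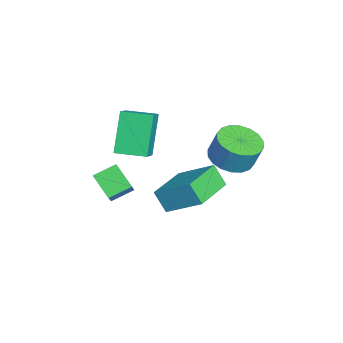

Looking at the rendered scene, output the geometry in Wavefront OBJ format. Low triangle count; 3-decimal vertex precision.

v -3.388 1.305 -1.474
v -2.634 2.76 -0.363
v -2.961 1.798 -2.409
v -2.207 3.253 -1.299
v -1.613 0.207 -1.241
v -0.859 1.662 -0.131
v -1.186 0.7 -2.177
v -0.432 2.155 -1.066
v -2.582 -0.897 3.26
v -1.404 -1.126 4.092
v -2.293 0.441 3.22
v -1.115 0.212 4.052
v -1.445 -1.192 1.568
v -0.267 -1.421 2.4
v -1.156 0.146 1.528
v 0.022 -0.083 2.36
v 0.254 3.253 2.424
v 1.131 3.633 2.165
v 1.324 3.986 3.338
v 0.446 3.607 3.596
v 0.856 3.973 2.108
v 1.049 4.326 3.281
v 0.463 4.17 2.113
v 0.655 4.523 3.286
v 0.027 4.186 2.18
v 0.22 4.539 3.353
v -0.363 4.017 2.295
v -0.17 4.37 3.468
v -0.631 3.697 2.435
v -0.438 4.05 3.608
v -0.724 3.289 2.573
v -0.532 3.642 3.746
v -0.624 2.874 2.682
v -0.431 3.227 3.855
v -0.349 2.534 2.739
v -0.156 2.887 3.912
v 0.045 2.337 2.734
v 0.237 2.69 3.907
v 0.48 2.321 2.667
v 0.673 2.674 3.84
v 0.87 2.49 2.552
v 1.063 2.843 3.725
v 1.138 2.81 2.412
v 1.331 3.163 3.585
v 1.232 3.218 2.274
v 1.424 3.571 3.447
v -2.298 -1.581 -2.333
v -3.153 -2.221 -1.557
v -2.645 -0.604 -1.91
v -3.5 -1.243 -1.134
v -1.24 -1.677 -1.246
v -2.095 -2.316 -0.47
v -1.587 -0.699 -0.823
v -2.442 -1.339 -0.047
f 2 4 1
f 5 2 1
f 1 4 3
f 3 5 1
f 2 8 4
f 6 2 5
f 6 8 2
f 4 8 3
f 7 5 3
f 3 8 7
f 7 6 5
f 8 6 7
f 10 12 9
f 13 10 9
f 9 12 11
f 11 13 9
f 10 16 12
f 14 10 13
f 14 16 10
f 12 16 11
f 15 13 11
f 11 16 15
f 15 14 13
f 16 14 15
f 18 17 21
f 18 21 19
f 19 21 22
f 19 22 20
f 21 17 23
f 21 23 22
f 22 23 24
f 22 24 20
f 23 17 25
f 23 25 24
f 24 25 26
f 24 26 20
f 25 17 27
f 25 27 26
f 26 27 28
f 26 28 20
f 27 17 29
f 27 29 28
f 28 29 30
f 28 30 20
f 29 17 31
f 29 31 30
f 30 31 32
f 30 32 20
f 31 17 33
f 31 33 32
f 32 33 34
f 32 34 20
f 33 17 35
f 33 35 34
f 34 35 36
f 34 36 20
f 35 17 37
f 35 37 36
f 36 37 38
f 36 38 20
f 37 17 39
f 37 39 38
f 38 39 40
f 38 40 20
f 39 17 41
f 39 41 40
f 40 41 42
f 40 42 20
f 41 17 43
f 41 43 42
f 42 43 44
f 42 44 20
f 43 17 45
f 43 45 44
f 44 45 46
f 44 46 20
f 45 17 18
f 45 18 46
f 46 18 19
f 46 19 20
f 48 50 47
f 51 48 47
f 47 50 49
f 49 51 47
f 48 54 50
f 52 48 51
f 52 54 48
f 50 54 49
f 53 51 49
f 49 54 53
f 53 52 51
f 54 52 53



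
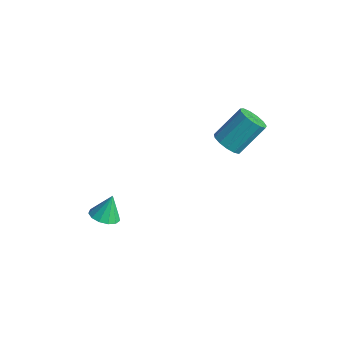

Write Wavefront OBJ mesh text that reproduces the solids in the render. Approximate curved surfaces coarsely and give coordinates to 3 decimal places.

v 0.699 1.597 1.385
v 1.443 1.371 1.448
v 1.725 2.677 2.798
v 0.981 2.903 2.735
v 1.435 1.687 1.143
v 1.717 2.994 2.494
v 1.193 1.975 0.915
v 1.476 3.282 2.266
v 0.795 2.143 0.836
v 1.077 3.449 2.187
v 0.366 2.137 0.932
v 0.648 3.444 2.282
v 0.043 1.96 1.171
v 0.325 3.266 2.521
v -0.072 1.667 1.478
v 0.21 2.974 2.828
v 0.057 1.352 1.755
v 0.34 2.659 3.106
v 0.391 1.115 1.915
v 0.673 2.421 3.266
v 0.822 1.031 1.907
v 1.105 2.337 3.257
v 1.214 1.126 1.733
v 1.497 2.432 3.083
v -2.796 -2.902 -4.172
v -2.096 -3.21 -4.019
v -2.824 -2.358 -2.948
v -2.021 -2.814 -4.193
v -2.192 -2.445 -4.361
v -2.555 -2.222 -4.468
v -2.994 -2.214 -4.482
v -3.37 -2.425 -4.398
v -3.564 -2.787 -4.241
v -3.514 -3.186 -4.063
v -3.236 -3.494 -3.92
v -2.818 -3.615 -3.856
v -2.393 -3.509 -3.893
f 2 1 5
f 2 5 3
f 3 5 6
f 3 6 4
f 5 1 7
f 5 7 6
f 6 7 8
f 6 8 4
f 7 1 9
f 7 9 8
f 8 9 10
f 8 10 4
f 9 1 11
f 9 11 10
f 10 11 12
f 10 12 4
f 11 1 13
f 11 13 12
f 12 13 14
f 12 14 4
f 13 1 15
f 13 15 14
f 14 15 16
f 14 16 4
f 15 1 17
f 15 17 16
f 16 17 18
f 16 18 4
f 17 1 19
f 17 19 18
f 18 19 20
f 18 20 4
f 19 1 21
f 19 21 20
f 20 21 22
f 20 22 4
f 21 1 23
f 21 23 22
f 22 23 24
f 22 24 4
f 23 1 2
f 23 2 24
f 24 2 3
f 24 3 4
f 26 25 28
f 26 28 27
f 28 25 29
f 28 29 27
f 29 25 30
f 29 30 27
f 30 25 31
f 30 31 27
f 31 25 32
f 31 32 27
f 32 25 33
f 32 33 27
f 33 25 34
f 33 34 27
f 34 25 35
f 34 35 27
f 35 25 36
f 35 36 27
f 36 25 37
f 36 37 27
f 37 25 26
f 37 26 27



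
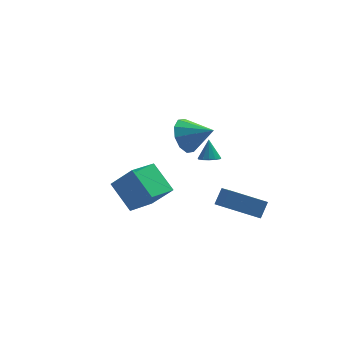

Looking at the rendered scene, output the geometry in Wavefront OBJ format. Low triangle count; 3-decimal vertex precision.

v 1.632 -1.378 -0.64
v 1.62 -2.831 0.336
v -0.104 -0.848 0.126
v -0.116 -2.301 1.102
v 2.096 -0.899 0.078
v 2.084 -2.352 1.054
v 0.36 -0.369 0.844
v 0.348 -1.822 1.82
v -0.294 4.313 1.394
v 0.002 3.858 0.46
v 0.934 3.527 2.166
v 0.332 4.434 0.522
v 0.424 4.965 0.917
v 0.241 5.246 1.494
v -0.146 5.171 2.033
v -0.589 4.769 2.327
v -0.92 4.192 2.265
v -1.011 3.662 1.87
v -0.829 3.38 1.293
v -0.442 3.455 0.755
v 0.055 0.877 2.142
v 0.34 1.303 1.892
v 0.145 1.403 3.138
v 0.029 1.382 1.878
v -0.273 1.301 1.948
v -0.472 1.086 2.08
v -0.503 0.804 2.231
v -0.357 0.546 2.354
v -0.08 0.393 2.409
v 0.24 0.394 2.38
v 0.501 0.548 2.275
v 0.621 0.807 2.128
v 0.561 1.088 1.985
v -4.473 -2.194 1.496
v -5.12 -0.899 2.532
v -3.218 -1.154 0.98
v -3.865 0.141 2.015
v -3.555 -2.701 2.705
v -4.202 -1.406 3.74
v -2.3 -1.661 2.188
v -2.947 -0.366 3.224
f 2 4 1
f 5 2 1
f 1 4 3
f 3 5 1
f 2 8 4
f 6 2 5
f 6 8 2
f 4 8 3
f 7 5 3
f 3 8 7
f 7 6 5
f 8 6 7
f 10 9 12
f 10 12 11
f 12 9 13
f 12 13 11
f 13 9 14
f 13 14 11
f 14 9 15
f 14 15 11
f 15 9 16
f 15 16 11
f 16 9 17
f 16 17 11
f 17 9 18
f 17 18 11
f 18 9 19
f 18 19 11
f 19 9 20
f 19 20 11
f 20 9 10
f 20 10 11
f 22 21 24
f 22 24 23
f 24 21 25
f 24 25 23
f 25 21 26
f 25 26 23
f 26 21 27
f 26 27 23
f 27 21 28
f 27 28 23
f 28 21 29
f 28 29 23
f 29 21 30
f 29 30 23
f 30 21 31
f 30 31 23
f 31 21 32
f 31 32 23
f 32 21 33
f 32 33 23
f 33 21 22
f 33 22 23
f 35 37 34
f 38 35 34
f 34 37 36
f 36 38 34
f 35 41 37
f 39 35 38
f 39 41 35
f 37 41 36
f 40 38 36
f 36 41 40
f 40 39 38
f 41 39 40



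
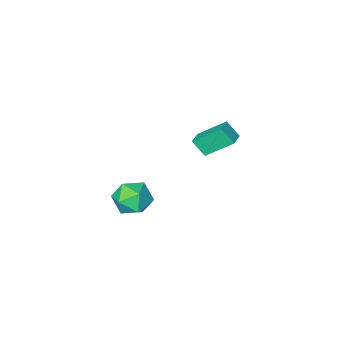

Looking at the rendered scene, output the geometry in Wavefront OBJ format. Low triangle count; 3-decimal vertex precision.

v -3.963 -1.744 -2.973
v -5.211 -0.624 -1.565
v -3.211 -1.085 -2.831
v -4.459 0.035 -1.422
v -3.521 -2.455 -2.018
v -4.769 -1.335 -0.609
v -2.769 -1.796 -1.875
v -4.017 -0.676 -0.467
v 2.149 2.533 -1.619
v 3.309 2.888 -1.879
v 2.771 0.632 -1.441
v 3.931 0.987 -1.701
v 3.406 1.321 -0.627
v 3.021 2.496 -0.738
v 3.059 1.024 -2.582
v 2.674 2.199 -2.693
v 3.871 1.955 -2.474
v 4.086 2.139 -1.266
v 1.994 1.381 -2.054
v 2.209 1.565 -0.846
f 2 4 1
f 5 2 1
f 1 4 3
f 3 5 1
f 2 8 4
f 6 2 5
f 6 8 2
f 4 8 3
f 7 5 3
f 3 8 7
f 7 6 5
f 8 6 7
f 9 20 14
f 9 14 10
f 9 10 16
f 9 16 19
f 9 19 20
f 10 14 18
f 14 20 13
f 20 19 11
f 19 16 15
f 16 10 17
f 12 18 13
f 12 13 11
f 12 11 15
f 12 15 17
f 12 17 18
f 13 18 14
f 11 13 20
f 15 11 19
f 17 15 16
f 18 17 10



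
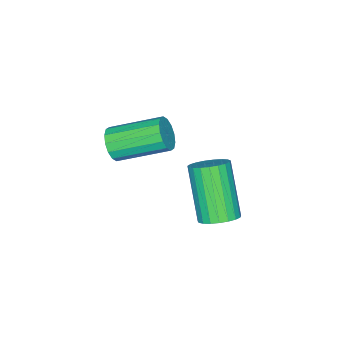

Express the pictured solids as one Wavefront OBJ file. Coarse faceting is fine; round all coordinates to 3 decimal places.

v 0.863 0.256 -4.64
v 1.275 -0.306 -4.777
v 0.51 -1.297 -3.017
v 0.097 -0.736 -2.88
v 1.451 -0.14 -4.607
v 0.686 -1.132 -2.847
v 1.525 0.094 -4.443
v 0.76 -0.898 -2.683
v 1.485 0.356 -4.313
v 0.72 -0.636 -2.553
v 1.337 0.6 -4.24
v 0.572 -0.391 -2.48
v 1.107 0.786 -4.235
v 0.342 -0.206 -2.475
v 0.835 0.879 -4.301
v 0.069 -0.112 -2.541
v 0.567 0.865 -4.425
v -0.198 -0.127 -2.665
v 0.351 0.745 -4.587
v -0.414 -0.246 -2.827
v 0.223 0.541 -4.757
v -0.542 -0.451 -2.997
v 0.206 0.287 -4.908
v -0.559 -0.704 -3.148
v 0.302 0.028 -5.012
v -0.463 -0.963 -3.252
v 0.495 -0.191 -5.051
v -0.27 -1.183 -3.291
v 0.752 -0.334 -5.02
v -0.013 -1.325 -3.26
v 1.028 -0.374 -4.923
v 0.263 -1.366 -3.163
v 0.754 -4.201 -3.365
v 1.249 -4.121 -2.905
v 0.3 -2.579 -2.155
v -0.194 -2.659 -2.615
v 1.348 -3.926 -3.181
v 0.399 -2.383 -2.43
v 1.288 -3.804 -3.506
v 0.34 -2.262 -2.755
v 1.086 -3.789 -3.793
v 0.137 -2.247 -3.043
v 0.794 -3.884 -3.966
v -0.155 -2.342 -3.215
v 0.492 -4.065 -3.978
v -0.457 -2.523 -3.227
v 0.26 -4.281 -3.825
v -0.689 -2.739 -3.075
v 0.161 -4.477 -3.55
v -0.788 -2.934 -2.799
v 0.22 -4.598 -3.225
v -0.728 -3.056 -2.474
v 0.423 -4.613 -2.937
v -0.526 -3.071 -2.187
v 0.715 -4.518 -2.765
v -0.234 -2.976 -2.014
v 1.017 -4.337 -2.753
v 0.068 -2.795 -2.002
f 2 1 5
f 2 5 3
f 3 5 6
f 3 6 4
f 5 1 7
f 5 7 6
f 6 7 8
f 6 8 4
f 7 1 9
f 7 9 8
f 8 9 10
f 8 10 4
f 9 1 11
f 9 11 10
f 10 11 12
f 10 12 4
f 11 1 13
f 11 13 12
f 12 13 14
f 12 14 4
f 13 1 15
f 13 15 14
f 14 15 16
f 14 16 4
f 15 1 17
f 15 17 16
f 16 17 18
f 16 18 4
f 17 1 19
f 17 19 18
f 18 19 20
f 18 20 4
f 19 1 21
f 19 21 20
f 20 21 22
f 20 22 4
f 21 1 23
f 21 23 22
f 22 23 24
f 22 24 4
f 23 1 25
f 23 25 24
f 24 25 26
f 24 26 4
f 25 1 27
f 25 27 26
f 26 27 28
f 26 28 4
f 27 1 29
f 27 29 28
f 28 29 30
f 28 30 4
f 29 1 31
f 29 31 30
f 30 31 32
f 30 32 4
f 31 1 2
f 31 2 32
f 32 2 3
f 32 3 4
f 34 33 37
f 34 37 35
f 35 37 38
f 35 38 36
f 37 33 39
f 37 39 38
f 38 39 40
f 38 40 36
f 39 33 41
f 39 41 40
f 40 41 42
f 40 42 36
f 41 33 43
f 41 43 42
f 42 43 44
f 42 44 36
f 43 33 45
f 43 45 44
f 44 45 46
f 44 46 36
f 45 33 47
f 45 47 46
f 46 47 48
f 46 48 36
f 47 33 49
f 47 49 48
f 48 49 50
f 48 50 36
f 49 33 51
f 49 51 50
f 50 51 52
f 50 52 36
f 51 33 53
f 51 53 52
f 52 53 54
f 52 54 36
f 53 33 55
f 53 55 54
f 54 55 56
f 54 56 36
f 55 33 57
f 55 57 56
f 56 57 58
f 56 58 36
f 57 33 34
f 57 34 58
f 58 34 35
f 58 35 36



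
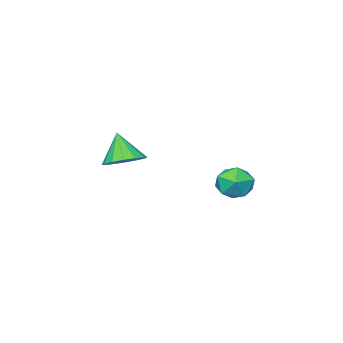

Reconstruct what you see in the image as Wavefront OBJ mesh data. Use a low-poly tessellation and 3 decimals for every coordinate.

v -3.213 3.507 -2.349
v -2.686 3.491 -3.172
v -2.914 1.969 -2.128
v -2.387 1.953 -2.951
v -2.058 2.44 -2.169
v -2.243 3.391 -2.306
v -3.357 2.069 -2.994
v -3.542 3.02 -3.131
v -2.775 2.603 -3.571
v -1.972 2.832 -3.061
v -3.628 2.628 -2.239
v -2.825 2.857 -1.729
v -1.332 -2.803 -2.521
v -0.327 -2.98 -2.5
v -1.488 -3.517 -1.019
v -0.386 -2.504 -2.28
v -0.699 -2.108 -2.124
v -1.181 -1.898 -2.074
v -1.703 -1.931 -2.144
v -2.126 -2.197 -2.315
v -2.336 -2.625 -2.541
v -2.277 -3.101 -2.761
v -1.964 -3.497 -2.917
v -1.482 -3.707 -2.967
v -0.96 -3.675 -2.897
v -0.537 -3.409 -2.726
f 1 12 6
f 1 6 2
f 1 2 8
f 1 8 11
f 1 11 12
f 2 6 10
f 6 12 5
f 12 11 3
f 11 8 7
f 8 2 9
f 4 10 5
f 4 5 3
f 4 3 7
f 4 7 9
f 4 9 10
f 5 10 6
f 3 5 12
f 7 3 11
f 9 7 8
f 10 9 2
f 14 13 16
f 14 16 15
f 16 13 17
f 16 17 15
f 17 13 18
f 17 18 15
f 18 13 19
f 18 19 15
f 19 13 20
f 19 20 15
f 20 13 21
f 20 21 15
f 21 13 22
f 21 22 15
f 22 13 23
f 22 23 15
f 23 13 24
f 23 24 15
f 24 13 25
f 24 25 15
f 25 13 26
f 25 26 15
f 26 13 14
f 26 14 15



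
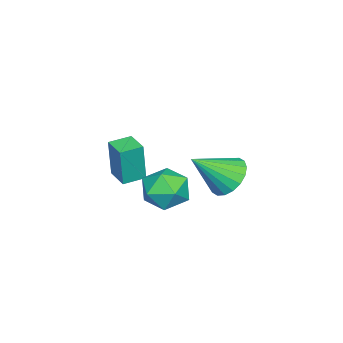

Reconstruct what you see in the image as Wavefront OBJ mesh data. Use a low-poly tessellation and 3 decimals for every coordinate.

v -2.952 -3.36 -2.672
v -2.796 -3.412 -0.688
v -2.183 -2.505 -2.71
v -2.027 -2.558 -0.726
v -2.153 -4.082 -2.754
v -1.997 -4.135 -0.77
v -1.384 -3.228 -2.792
v -1.228 -3.28 -0.808
v -0.088 1.869 -0.415
v 0.794 2.387 -0.601
v 0.908 0.651 0.915
v 0.61 2.622 -0.248
v 0.287 2.708 0.073
v -0.11 2.627 0.296
v -0.503 2.397 0.379
v -0.814 2.062 0.305
v -0.98 1.688 0.088
v -0.97 1.351 -0.229
v -0.785 1.116 -0.582
v -0.463 1.03 -0.903
v -0.065 1.111 -1.126
v 0.327 1.341 -1.209
v 0.638 1.676 -1.135
v 0.804 2.05 -0.918
v -0.465 -0.013 -1.13
v 0.636 -0.121 -1.466
v -0.916 -1.539 -2.114
v 0.185 -1.647 -2.45
v -0.103 -1.836 -1.346
v 0.175 -0.892 -0.738
v -0.455 -0.768 -2.842
v -0.177 0.176 -2.234
v 0.642 -0.587 -2.524
v 0.86 -1.248 -1.6
v -1.14 -0.412 -1.98
v -0.922 -1.073 -1.056
f 2 4 1
f 5 2 1
f 1 4 3
f 3 5 1
f 2 8 4
f 6 2 5
f 6 8 2
f 4 8 3
f 7 5 3
f 3 8 7
f 7 6 5
f 8 6 7
f 10 9 12
f 10 12 11
f 12 9 13
f 12 13 11
f 13 9 14
f 13 14 11
f 14 9 15
f 14 15 11
f 15 9 16
f 15 16 11
f 16 9 17
f 16 17 11
f 17 9 18
f 17 18 11
f 18 9 19
f 18 19 11
f 19 9 20
f 19 20 11
f 20 9 21
f 20 21 11
f 21 9 22
f 21 22 11
f 22 9 23
f 22 23 11
f 23 9 24
f 23 24 11
f 24 9 10
f 24 10 11
f 25 36 30
f 25 30 26
f 25 26 32
f 25 32 35
f 25 35 36
f 26 30 34
f 30 36 29
f 36 35 27
f 35 32 31
f 32 26 33
f 28 34 29
f 28 29 27
f 28 27 31
f 28 31 33
f 28 33 34
f 29 34 30
f 27 29 36
f 31 27 35
f 33 31 32
f 34 33 26



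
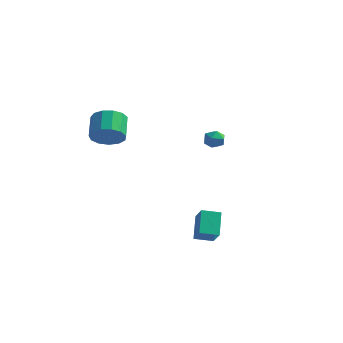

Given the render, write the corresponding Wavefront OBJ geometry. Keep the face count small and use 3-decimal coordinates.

v -1.039 1.829 0.066
v -0.781 2.177 0.553
v -0.099 1.383 -0.113
v 0.159 1.731 0.374
v -0.269 1.256 0.503
v -0.849 1.531 0.614
v -0.031 2.029 -0.174
v -0.611 2.304 -0.063
v -0.158 2.3 0.405
v -0.305 1.822 0.824
v -0.575 1.738 -0.384
v -0.722 1.26 0.035
v 2.029 -3.358 -3.868
v 1.525 -2.415 -2.801
v 1.314 -2.791 -4.707
v 0.81 -1.848 -3.64
v 2.79 -2.712 -4.08
v 2.286 -1.769 -3.013
v 2.075 -2.145 -4.919
v 1.571 -1.202 -3.852
v -2.697 -4.42 1.964
v -1.87 -4.014 2.09
v -2.476 -3.035 2.921
v -3.303 -3.44 2.796
v -2.083 -3.788 1.668
v -2.689 -2.808 2.499
v -2.491 -3.762 1.34
v -3.097 -2.783 2.171
v -2.964 -3.945 1.211
v -3.57 -2.966 2.042
v -3.353 -4.279 1.321
v -3.959 -3.3 2.152
v -3.533 -4.657 1.635
v -4.139 -3.678 2.466
v -3.448 -4.96 2.054
v -4.054 -3.981 2.885
v -3.125 -5.092 2.445
v -3.731 -4.112 3.276
v -2.665 -5.009 2.683
v -3.271 -4.03 3.514
v -2.216 -4.74 2.693
v -2.822 -3.761 3.524
v -1.919 -4.369 2.472
v -2.525 -3.39 3.303
f 1 12 6
f 1 6 2
f 1 2 8
f 1 8 11
f 1 11 12
f 2 6 10
f 6 12 5
f 12 11 3
f 11 8 7
f 8 2 9
f 4 10 5
f 4 5 3
f 4 3 7
f 4 7 9
f 4 9 10
f 5 10 6
f 3 5 12
f 7 3 11
f 9 7 8
f 10 9 2
f 14 16 13
f 17 14 13
f 13 16 15
f 15 17 13
f 14 20 16
f 18 14 17
f 18 20 14
f 16 20 15
f 19 17 15
f 15 20 19
f 19 18 17
f 20 18 19
f 22 21 25
f 22 25 23
f 23 25 26
f 23 26 24
f 25 21 27
f 25 27 26
f 26 27 28
f 26 28 24
f 27 21 29
f 27 29 28
f 28 29 30
f 28 30 24
f 29 21 31
f 29 31 30
f 30 31 32
f 30 32 24
f 31 21 33
f 31 33 32
f 32 33 34
f 32 34 24
f 33 21 35
f 33 35 34
f 34 35 36
f 34 36 24
f 35 21 37
f 35 37 36
f 36 37 38
f 36 38 24
f 37 21 39
f 37 39 38
f 38 39 40
f 38 40 24
f 39 21 41
f 39 41 40
f 40 41 42
f 40 42 24
f 41 21 43
f 41 43 42
f 42 43 44
f 42 44 24
f 43 21 22
f 43 22 44
f 44 22 23
f 44 23 24



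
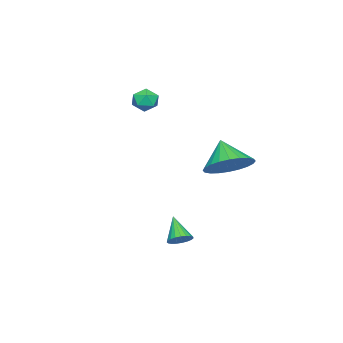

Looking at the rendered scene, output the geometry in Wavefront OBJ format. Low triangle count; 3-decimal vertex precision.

v 1.164 2.224 0.137
v 1.895 2.617 0.781
v 0.596 1.536 1.203
v 1.602 2.902 0.809
v 1.243 3.084 0.735
v 0.872 3.135 0.57
v 0.545 3.048 0.339
v 0.312 2.835 0.077
v 0.21 2.529 -0.176
v 0.252 2.177 -0.38
v 0.434 1.832 -0.506
v 0.726 1.546 -0.534
v 1.086 1.364 -0.46
v 1.457 1.313 -0.295
v 1.784 1.401 -0.064
v 2.016 1.614 0.198
v 2.119 1.919 0.45
v 2.077 2.272 0.655
v -0.941 -2.653 2.495
v -0.7 -2.929 1.968
v -1.9 -2.911 2.192
v -1.659 -3.187 1.665
v -1.556 -3.45 2.241
v -0.963 -3.291 2.428
v -1.637 -2.549 1.732
v -1.044 -2.39 1.919
v -1.13 -2.865 1.497
v -1.08 -3.422 1.811
v -1.52 -2.418 2.349
v -1.47 -2.975 2.663
v 3.616 1.423 -3.092
v 3.941 1.63 -2.743
v 3.044 0.797 -2.188
v 3.78 1.774 -2.745
v 3.591 1.858 -2.808
v 3.405 1.866 -2.919
v 3.257 1.798 -3.06
v 3.17 1.664 -3.207
v 3.161 1.49 -3.334
v 3.23 1.303 -3.419
v 3.366 1.138 -3.448
v 3.546 1.022 -3.415
v 3.737 0.975 -3.326
v 3.908 1.005 -3.197
v 4.028 1.108 -3.05
v 4.077 1.266 -2.91
v 4.046 1.45 -2.801
f 2 1 4
f 2 4 3
f 4 1 5
f 4 5 3
f 5 1 6
f 5 6 3
f 6 1 7
f 6 7 3
f 7 1 8
f 7 8 3
f 8 1 9
f 8 9 3
f 9 1 10
f 9 10 3
f 10 1 11
f 10 11 3
f 11 1 12
f 11 12 3
f 12 1 13
f 12 13 3
f 13 1 14
f 13 14 3
f 14 1 15
f 14 15 3
f 15 1 16
f 15 16 3
f 16 1 17
f 16 17 3
f 17 1 18
f 17 18 3
f 18 1 2
f 18 2 3
f 19 30 24
f 19 24 20
f 19 20 26
f 19 26 29
f 19 29 30
f 20 24 28
f 24 30 23
f 30 29 21
f 29 26 25
f 26 20 27
f 22 28 23
f 22 23 21
f 22 21 25
f 22 25 27
f 22 27 28
f 23 28 24
f 21 23 30
f 25 21 29
f 27 25 26
f 28 27 20
f 32 31 34
f 32 34 33
f 34 31 35
f 34 35 33
f 35 31 36
f 35 36 33
f 36 31 37
f 36 37 33
f 37 31 38
f 37 38 33
f 38 31 39
f 38 39 33
f 39 31 40
f 39 40 33
f 40 31 41
f 40 41 33
f 41 31 42
f 41 42 33
f 42 31 43
f 42 43 33
f 43 31 44
f 43 44 33
f 44 31 45
f 44 45 33
f 45 31 46
f 45 46 33
f 46 31 47
f 46 47 33
f 47 31 32
f 47 32 33



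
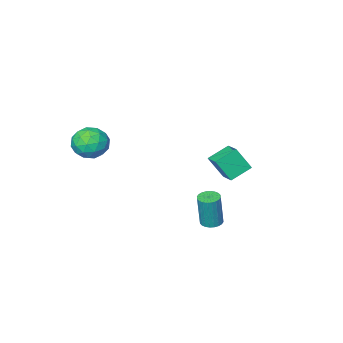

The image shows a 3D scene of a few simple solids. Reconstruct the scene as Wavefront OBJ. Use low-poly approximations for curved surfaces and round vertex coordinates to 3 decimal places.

v 1.636 -2.796 -1.305
v 2.224 -2.134 -0.941
v 2.636 -3.906 -0.899
v 3.224 -3.244 -0.535
v 2.388 -3.429 -0.108
v 1.77 -2.743 -0.359
v 3.09 -3.297 -1.481
v 2.472 -2.611 -1.732
v 3.122 -2.444 -1.05
v 2.688 -2.525 -0.201
v 2.172 -3.515 -1.639
v 1.738 -3.596 -0.79
v 1.842 -2.367 -1.158
v 3.018 -3.673 -0.682
v 2.526 -3.781 -0.431
v 2.872 -3.392 -0.217
v 1.575 -2.725 -0.816
v 1.921 -2.336 -0.602
v 2.017 -3.097 -0.113
v 2.939 -3.704 -1.238
v 3.285 -3.315 -1.024
v 1.988 -2.648 -1.623
v 2.334 -2.259 -1.409
v 2.843 -2.943 -1.727
v 2.716 -2.161 -1.009
v 3.303 -2.813 -0.77
v 3.225 -2.844 -1.326
v 2.862 -2.441 -1.474
v 2.46 -2.208 -0.51
v 3.048 -2.861 -0.272
v 2.557 -2.969 -0.02
v 2.194 -2.566 -0.168
v 2.989 -2.39 -0.574
v 1.812 -3.179 -1.568
v 2.4 -3.832 -1.33
v 2.666 -3.474 -1.672
v 2.303 -3.071 -1.82
v 1.557 -3.227 -1.07
v 2.144 -3.879 -0.831
v 1.998 -3.599 -0.366
v 1.635 -3.196 -0.514
v 1.871 -3.65 -1.266
v -4.314 -0.448 -3.22
v -4.068 0.55 -2.89
v -3.226 -0.537 -3.763
v -2.979 0.461 -3.433
v -3.781 -0.961 -2.067
v -3.534 0.037 -1.737
v -2.692 -1.05 -2.61
v -2.446 -0.052 -2.28
v -0.482 2.56 -4.223
v 0.044 2.577 -4.287
v 0.248 2.637 -2.58
v -0.278 2.62 -2.517
v -0.004 2.779 -4.288
v 0.2 2.839 -2.581
v -0.124 2.947 -4.28
v 0.08 3.007 -2.573
v -0.299 3.056 -4.263
v -0.095 3.116 -2.556
v -0.501 3.089 -4.24
v -0.297 3.149 -2.533
v -0.701 3.042 -4.214
v -0.497 3.102 -2.507
v -0.868 2.922 -4.19
v -0.664 2.982 -2.483
v -0.975 2.747 -4.171
v -0.771 2.807 -2.464
v -1.008 2.543 -4.16
v -0.804 2.603 -2.453
v -0.96 2.341 -4.159
v -0.756 2.401 -2.452
v -0.84 2.173 -4.167
v -0.636 2.233 -2.46
v -0.665 2.064 -4.184
v -0.461 2.124 -2.477
v -0.463 2.031 -4.207
v -0.259 2.091 -2.5
v -0.263 2.078 -4.233
v -0.059 2.138 -2.526
v -0.096 2.198 -4.257
v 0.108 2.258 -2.55
v 0.011 2.373 -4.276
v 0.215 2.433 -2.569
f 1 38 17
f 38 12 41
f 17 41 6
f 38 41 17
f 1 17 13
f 17 6 18
f 13 18 2
f 17 18 13
f 1 13 22
f 13 2 23
f 22 23 8
f 13 23 22
f 1 22 34
f 22 8 37
f 34 37 11
f 22 37 34
f 1 34 38
f 34 11 42
f 38 42 12
f 34 42 38
f 2 18 29
f 18 6 32
f 29 32 10
f 18 32 29
f 6 41 19
f 41 12 40
f 19 40 5
f 41 40 19
f 12 42 39
f 42 11 35
f 39 35 3
f 42 35 39
f 11 37 36
f 37 8 24
f 36 24 7
f 37 24 36
f 8 23 28
f 23 2 25
f 28 25 9
f 23 25 28
f 4 30 16
f 30 10 31
f 16 31 5
f 30 31 16
f 4 16 14
f 16 5 15
f 14 15 3
f 16 15 14
f 4 14 21
f 14 3 20
f 21 20 7
f 14 20 21
f 4 21 26
f 21 7 27
f 26 27 9
f 21 27 26
f 4 26 30
f 26 9 33
f 30 33 10
f 26 33 30
f 5 31 19
f 31 10 32
f 19 32 6
f 31 32 19
f 3 15 39
f 15 5 40
f 39 40 12
f 15 40 39
f 7 20 36
f 20 3 35
f 36 35 11
f 20 35 36
f 9 27 28
f 27 7 24
f 28 24 8
f 27 24 28
f 10 33 29
f 33 9 25
f 29 25 2
f 33 25 29
f 44 46 43
f 47 44 43
f 43 46 45
f 45 47 43
f 44 50 46
f 48 44 47
f 48 50 44
f 46 50 45
f 49 47 45
f 45 50 49
f 49 48 47
f 50 48 49
f 52 51 55
f 52 55 53
f 53 55 56
f 53 56 54
f 55 51 57
f 55 57 56
f 56 57 58
f 56 58 54
f 57 51 59
f 57 59 58
f 58 59 60
f 58 60 54
f 59 51 61
f 59 61 60
f 60 61 62
f 60 62 54
f 61 51 63
f 61 63 62
f 62 63 64
f 62 64 54
f 63 51 65
f 63 65 64
f 64 65 66
f 64 66 54
f 65 51 67
f 65 67 66
f 66 67 68
f 66 68 54
f 67 51 69
f 67 69 68
f 68 69 70
f 68 70 54
f 69 51 71
f 69 71 70
f 70 71 72
f 70 72 54
f 71 51 73
f 71 73 72
f 72 73 74
f 72 74 54
f 73 51 75
f 73 75 74
f 74 75 76
f 74 76 54
f 75 51 77
f 75 77 76
f 76 77 78
f 76 78 54
f 77 51 79
f 77 79 78
f 78 79 80
f 78 80 54
f 79 51 81
f 79 81 80
f 80 81 82
f 80 82 54
f 81 51 83
f 81 83 82
f 82 83 84
f 82 84 54
f 83 51 52
f 83 52 84
f 84 52 53
f 84 53 54



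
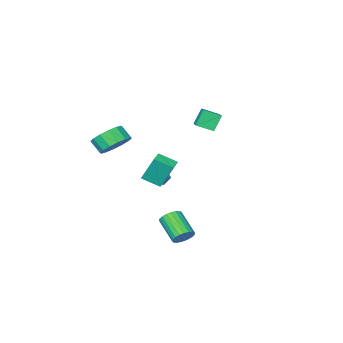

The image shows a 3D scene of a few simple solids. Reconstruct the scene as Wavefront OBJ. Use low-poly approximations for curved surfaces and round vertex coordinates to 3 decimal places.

v 4.056 2.528 2.219
v 3.642 3.107 3.719
v 3.385 3.322 1.728
v 2.972 3.901 3.228
v 4.728 3.079 2.192
v 4.315 3.658 3.692
v 4.058 3.873 1.701
v 3.644 4.452 3.201
v 0.71 -0.562 -0.386
v 1.201 -0.895 -0.68
v 0.079 -1.425 -0.46
v 0.57 -1.758 -0.754
v 0.618 -1.595 -0.114
v 1.008 -1.061 -0.068
v 0.272 -1.259 -1.072
v 0.662 -0.725 -1.026
v 0.931 -1.326 -1.104
v 1.144 -1.533 -0.512
v 0.136 -0.787 -0.628
v 0.349 -0.994 -0.036
v -3.472 -1.189 3.25
v -2.693 -1.848 3.66
v -2.636 0.16 3.829
v -1.856 -0.499 4.239
v -2.884 -1.121 2.241
v -2.104 -1.78 2.651
v -2.047 0.228 2.82
v -1.268 -0.431 3.23
v 3.093 4.615 -2.056
v 3.299 4.957 -1.53
v 3.193 3.586 -0.599
v 2.987 3.245 -1.124
v 3.027 4.988 -1.515
v 2.921 3.617 -0.584
v 2.766 4.954 -1.593
v 2.66 3.584 -0.662
v 2.561 4.862 -1.752
v 2.456 3.492 -0.821
v 2.449 4.728 -1.963
v 2.343 3.357 -1.032
v 2.448 4.573 -2.19
v 2.342 3.203 -1.259
v 2.558 4.426 -2.394
v 2.453 3.056 -1.463
v 2.761 4.312 -2.539
v 2.656 2.942 -1.608
v 3.021 4.25 -2.601
v 2.916 2.88 -1.67
v 3.294 4.251 -2.568
v 3.188 2.881 -1.637
v 3.532 4.315 -2.447
v 3.426 2.945 -1.516
v 3.694 4.431 -2.258
v 3.588 3.061 -1.327
v 3.751 4.579 -2.034
v 3.646 3.209 -1.103
v 3.696 4.733 -1.814
v 3.59 3.363 -0.883
v 3.535 4.866 -1.635
v 3.43 3.496 -0.704
v 2.482 -2.757 1.757
v 3.49 -2.498 1.758
v 3.665 -3.185 2.464
v 2.658 -3.443 2.463
v 3.263 -2.178 2.127
v 3.439 -2.865 2.832
v 2.828 -2.012 2.396
v 3.003 -2.699 3.102
v 2.299 -2.046 2.495
v 2.475 -2.733 3.2
v 1.82 -2.271 2.395
v 1.996 -2.957 3.101
v 1.518 -2.625 2.125
v 1.694 -3.312 2.83
v 1.475 -3.015 1.756
v 1.65 -3.702 2.462
v 1.701 -3.335 1.388
v 1.877 -4.022 2.093
v 2.137 -3.501 1.118
v 2.312 -4.188 1.824
v 2.665 -3.467 1.02
v 2.841 -4.154 1.725
v 3.144 -3.243 1.119
v 3.32 -3.929 1.825
v 3.446 -2.888 1.39
v 3.622 -3.575 2.095
f 2 4 1
f 5 2 1
f 1 4 3
f 3 5 1
f 2 8 4
f 6 2 5
f 6 8 2
f 4 8 3
f 7 5 3
f 3 8 7
f 7 6 5
f 8 6 7
f 9 20 14
f 9 14 10
f 9 10 16
f 9 16 19
f 9 19 20
f 10 14 18
f 14 20 13
f 20 19 11
f 19 16 15
f 16 10 17
f 12 18 13
f 12 13 11
f 12 11 15
f 12 15 17
f 12 17 18
f 13 18 14
f 11 13 20
f 15 11 19
f 17 15 16
f 18 17 10
f 22 24 21
f 25 22 21
f 21 24 23
f 23 25 21
f 22 28 24
f 26 22 25
f 26 28 22
f 24 28 23
f 27 25 23
f 23 28 27
f 27 26 25
f 28 26 27
f 30 29 33
f 30 33 31
f 31 33 34
f 31 34 32
f 33 29 35
f 33 35 34
f 34 35 36
f 34 36 32
f 35 29 37
f 35 37 36
f 36 37 38
f 36 38 32
f 37 29 39
f 37 39 38
f 38 39 40
f 38 40 32
f 39 29 41
f 39 41 40
f 40 41 42
f 40 42 32
f 41 29 43
f 41 43 42
f 42 43 44
f 42 44 32
f 43 29 45
f 43 45 44
f 44 45 46
f 44 46 32
f 45 29 47
f 45 47 46
f 46 47 48
f 46 48 32
f 47 29 49
f 47 49 48
f 48 49 50
f 48 50 32
f 49 29 51
f 49 51 50
f 50 51 52
f 50 52 32
f 51 29 53
f 51 53 52
f 52 53 54
f 52 54 32
f 53 29 55
f 53 55 54
f 54 55 56
f 54 56 32
f 55 29 57
f 55 57 56
f 56 57 58
f 56 58 32
f 57 29 59
f 57 59 58
f 58 59 60
f 58 60 32
f 59 29 30
f 59 30 60
f 60 30 31
f 60 31 32
f 62 61 65
f 62 65 63
f 63 65 66
f 63 66 64
f 65 61 67
f 65 67 66
f 66 67 68
f 66 68 64
f 67 61 69
f 67 69 68
f 68 69 70
f 68 70 64
f 69 61 71
f 69 71 70
f 70 71 72
f 70 72 64
f 71 61 73
f 71 73 72
f 72 73 74
f 72 74 64
f 73 61 75
f 73 75 74
f 74 75 76
f 74 76 64
f 75 61 77
f 75 77 76
f 76 77 78
f 76 78 64
f 77 61 79
f 77 79 78
f 78 79 80
f 78 80 64
f 79 61 81
f 79 81 80
f 80 81 82
f 80 82 64
f 81 61 83
f 81 83 82
f 82 83 84
f 82 84 64
f 83 61 85
f 83 85 84
f 84 85 86
f 84 86 64
f 85 61 62
f 85 62 86
f 86 62 63
f 86 63 64



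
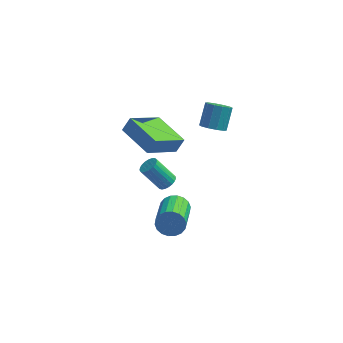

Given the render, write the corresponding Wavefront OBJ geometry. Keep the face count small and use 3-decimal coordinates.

v -2.675 -2.259 -4.106
v -2.281 -1.993 -3.487
v -2.192 -4.015 -2.675
v -2.585 -4.281 -3.294
v -2.612 -1.967 -3.385
v -2.522 -3.989 -2.574
v -2.955 -1.999 -3.426
v -2.866 -4.02 -2.615
v -3.243 -2.082 -3.602
v -3.153 -4.103 -2.79
v -3.418 -2.2 -3.877
v -3.329 -4.222 -3.065
v -3.446 -2.33 -4.198
v -3.357 -4.352 -3.386
v -3.321 -2.446 -4.5
v -3.232 -4.468 -3.688
v -3.068 -2.525 -4.725
v -2.979 -4.547 -3.913
v -2.738 -2.551 -4.826
v -2.648 -4.573 -4.015
v -2.394 -2.52 -4.785
v -2.305 -4.541 -3.974
v -2.107 -2.437 -4.61
v -2.017 -4.458 -3.798
v -1.931 -2.318 -4.335
v -1.842 -4.34 -3.523
v -1.903 -2.188 -4.014
v -1.814 -4.21 -3.202
v -2.028 -2.072 -3.712
v -1.939 -4.094 -2.9
v -0.974 -1.239 1.776
v -0.399 -1.559 1.95
v -0.232 -0.7 2.977
v -0.806 -0.381 2.804
v -0.301 -1.254 1.678
v -0.133 -0.395 2.706
v -0.46 -0.943 1.444
v -0.292 -0.084 2.472
v -0.815 -0.745 1.337
v -0.647 0.114 2.365
v -1.231 -0.736 1.397
v -1.063 0.123 2.425
v -1.548 -0.92 1.603
v -1.381 -0.061 2.63
v -1.647 -1.225 1.874
v -1.479 -0.366 2.902
v -1.488 -1.536 2.108
v -1.32 -0.677 3.136
v -1.133 -1.734 2.215
v -0.965 -0.875 3.243
v -0.717 -1.743 2.155
v -0.549 -0.884 3.183
v -5.138 -2.999 2.694
v -4.786 -2.73 3.42
v -3.958 -1.647 1.622
v -3.607 -1.378 2.348
v -3.673 -4.422 2.512
v -3.322 -4.153 3.238
v -2.494 -3.07 1.44
v -2.142 -2.801 2.166
v -3.343 -0.636 -3.768
v -2.96 -0.364 -3.482
v -3.934 -0.312 -2.226
v -4.317 -0.584 -2.512
v -3.076 -0.193 -3.579
v -4.051 -0.141 -2.324
v -3.239 -0.099 -3.709
v -4.213 -0.047 -2.454
v -3.42 -0.098 -3.85
v -4.394 -0.046 -2.594
v -3.587 -0.189 -3.976
v -4.561 -0.137 -2.72
v -3.712 -0.358 -4.066
v -4.686 -0.306 -2.81
v -3.774 -0.575 -4.104
v -4.748 -0.523 -2.849
v -3.76 -0.802 -4.085
v -4.735 -0.751 -2.829
v -3.675 -1.001 -4.01
v -4.649 -0.949 -2.755
v -3.532 -1.137 -3.894
v -4.506 -1.085 -2.638
v -3.357 -1.186 -3.756
v -4.331 -1.134 -2.5
v -3.179 -1.14 -3.62
v -4.153 -1.088 -2.364
v -3.029 -1.006 -3.509
v -4.003 -0.955 -2.254
v -2.934 -0.809 -3.443
v -3.908 -0.757 -2.188
v -2.909 -0.582 -3.434
v -3.884 -0.53 -2.178
f 2 1 5
f 2 5 3
f 3 5 6
f 3 6 4
f 5 1 7
f 5 7 6
f 6 7 8
f 6 8 4
f 7 1 9
f 7 9 8
f 8 9 10
f 8 10 4
f 9 1 11
f 9 11 10
f 10 11 12
f 10 12 4
f 11 1 13
f 11 13 12
f 12 13 14
f 12 14 4
f 13 1 15
f 13 15 14
f 14 15 16
f 14 16 4
f 15 1 17
f 15 17 16
f 16 17 18
f 16 18 4
f 17 1 19
f 17 19 18
f 18 19 20
f 18 20 4
f 19 1 21
f 19 21 20
f 20 21 22
f 20 22 4
f 21 1 23
f 21 23 22
f 22 23 24
f 22 24 4
f 23 1 25
f 23 25 24
f 24 25 26
f 24 26 4
f 25 1 27
f 25 27 26
f 26 27 28
f 26 28 4
f 27 1 29
f 27 29 28
f 28 29 30
f 28 30 4
f 29 1 2
f 29 2 30
f 30 2 3
f 30 3 4
f 32 31 35
f 32 35 33
f 33 35 36
f 33 36 34
f 35 31 37
f 35 37 36
f 36 37 38
f 36 38 34
f 37 31 39
f 37 39 38
f 38 39 40
f 38 40 34
f 39 31 41
f 39 41 40
f 40 41 42
f 40 42 34
f 41 31 43
f 41 43 42
f 42 43 44
f 42 44 34
f 43 31 45
f 43 45 44
f 44 45 46
f 44 46 34
f 45 31 47
f 45 47 46
f 46 47 48
f 46 48 34
f 47 31 49
f 47 49 48
f 48 49 50
f 48 50 34
f 49 31 51
f 49 51 50
f 50 51 52
f 50 52 34
f 51 31 32
f 51 32 52
f 52 32 33
f 52 33 34
f 54 56 53
f 57 54 53
f 53 56 55
f 55 57 53
f 54 60 56
f 58 54 57
f 58 60 54
f 56 60 55
f 59 57 55
f 55 60 59
f 59 58 57
f 60 58 59
f 62 61 65
f 62 65 63
f 63 65 66
f 63 66 64
f 65 61 67
f 65 67 66
f 66 67 68
f 66 68 64
f 67 61 69
f 67 69 68
f 68 69 70
f 68 70 64
f 69 61 71
f 69 71 70
f 70 71 72
f 70 72 64
f 71 61 73
f 71 73 72
f 72 73 74
f 72 74 64
f 73 61 75
f 73 75 74
f 74 75 76
f 74 76 64
f 75 61 77
f 75 77 76
f 76 77 78
f 76 78 64
f 77 61 79
f 77 79 78
f 78 79 80
f 78 80 64
f 79 61 81
f 79 81 80
f 80 81 82
f 80 82 64
f 81 61 83
f 81 83 82
f 82 83 84
f 82 84 64
f 83 61 85
f 83 85 84
f 84 85 86
f 84 86 64
f 85 61 87
f 85 87 86
f 86 87 88
f 86 88 64
f 87 61 89
f 87 89 88
f 88 89 90
f 88 90 64
f 89 61 91
f 89 91 90
f 90 91 92
f 90 92 64
f 91 61 62
f 91 62 92
f 92 62 63
f 92 63 64

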